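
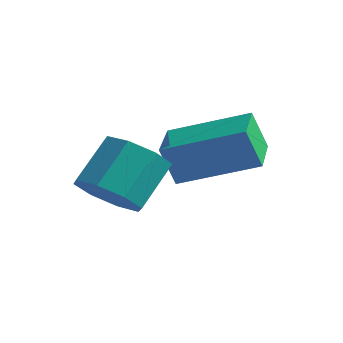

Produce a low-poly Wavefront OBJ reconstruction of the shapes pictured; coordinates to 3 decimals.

v -2.7 -0.766 -1.638
v -1.887 -1.137 -1.288
v -1.827 -0.005 -0.231
v -2.64 0.366 -0.582
v -1.765 -0.646 -1.821
v -1.705 0.486 -0.764
v -2.191 -0.226 -2.247
v -2.131 0.907 -1.19
v -2.915 -0.122 -2.317
v -2.855 1.011 -1.26
v -3.513 -0.395 -1.989
v -3.453 0.737 -0.932
v -3.635 -0.886 -1.456
v -3.575 0.246 -0.399
v -3.209 -1.307 -1.03
v -3.149 -0.174 0.027
v -2.485 -1.411 -0.96
v -2.425 -0.278 0.097
v -1.534 0.395 -1.357
v -1.886 0.198 -0.238
v -2.196 1.64 -1.345
v -2.548 1.442 -0.226
v 0.288 1.358 -0.614
v -0.064 1.16 0.505
v -0.374 2.602 -0.602
v -0.726 2.405 0.517
f 2 1 5
f 2 5 3
f 3 5 6
f 3 6 4
f 5 1 7
f 5 7 6
f 6 7 8
f 6 8 4
f 7 1 9
f 7 9 8
f 8 9 10
f 8 10 4
f 9 1 11
f 9 11 10
f 10 11 12
f 10 12 4
f 11 1 13
f 11 13 12
f 12 13 14
f 12 14 4
f 13 1 15
f 13 15 14
f 14 15 16
f 14 16 4
f 15 1 17
f 15 17 16
f 16 17 18
f 16 18 4
f 17 1 2
f 17 2 18
f 18 2 3
f 18 3 4
f 20 22 19
f 23 20 19
f 19 22 21
f 21 23 19
f 20 26 22
f 24 20 23
f 24 26 20
f 22 26 21
f 25 23 21
f 21 26 25
f 25 24 23
f 26 24 25



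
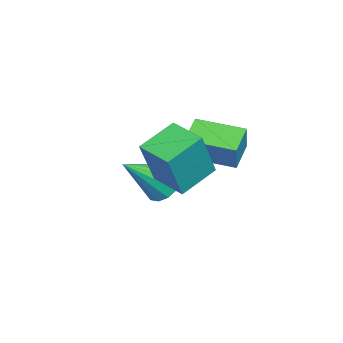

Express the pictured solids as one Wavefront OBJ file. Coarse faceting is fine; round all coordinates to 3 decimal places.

v -4.036 0.395 -2.109
v -3.478 0.466 -0.948
v -3.834 2.233 -2.318
v -3.276 2.303 -1.157
v -2.944 0.217 -2.623
v -2.386 0.287 -1.462
v -2.742 2.054 -2.832
v -2.184 2.125 -1.671
v -0.019 -0.28 -2.081
v 0.821 -0.597 -0.138
v -1.131 0.632 -1.451
v -0.29 0.316 0.491
v 0.79 0.824 -2.251
v 1.631 0.508 -0.309
v -0.321 1.737 -1.622
v 0.519 1.42 0.321
v -3.089 -0.576 -4.072
v -2.425 0.011 -3.99
v -2.131 -1.844 -2.728
v -2.729 0.128 -3.664
v -3.129 0.056 -3.447
v -3.518 -0.186 -3.397
v -3.792 -0.532 -3.528
v -3.878 -0.89 -3.805
v -3.752 -1.164 -4.153
v -3.448 -1.281 -4.48
v -3.048 -1.209 -4.697
v -2.659 -0.967 -4.746
v -2.385 -0.621 -4.615
v -2.299 -0.263 -4.338
f 2 4 1
f 5 2 1
f 1 4 3
f 3 5 1
f 2 8 4
f 6 2 5
f 6 8 2
f 4 8 3
f 7 5 3
f 3 8 7
f 7 6 5
f 8 6 7
f 10 12 9
f 13 10 9
f 9 12 11
f 11 13 9
f 10 16 12
f 14 10 13
f 14 16 10
f 12 16 11
f 15 13 11
f 11 16 15
f 15 14 13
f 16 14 15
f 18 17 20
f 18 20 19
f 20 17 21
f 20 21 19
f 21 17 22
f 21 22 19
f 22 17 23
f 22 23 19
f 23 17 24
f 23 24 19
f 24 17 25
f 24 25 19
f 25 17 26
f 25 26 19
f 26 17 27
f 26 27 19
f 27 17 28
f 27 28 19
f 28 17 29
f 28 29 19
f 29 17 30
f 29 30 19
f 30 17 18
f 30 18 19



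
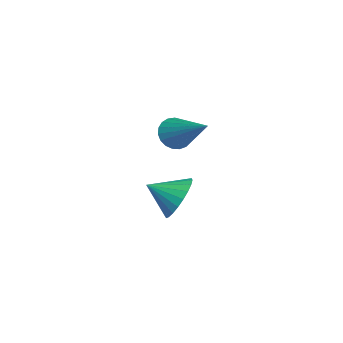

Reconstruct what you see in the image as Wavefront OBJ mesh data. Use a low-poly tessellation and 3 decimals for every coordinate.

v -0.092 -1.541 -0.916
v 0.574 -1.219 -0.213
v -0.188 -2.719 -0.284
v 0.228 -1.104 -0.052
v -0.165 -1.056 -0.022
v -0.548 -1.081 -0.128
v -0.861 -1.177 -0.354
v -1.057 -1.328 -0.666
v -1.106 -1.511 -1.015
v -1.001 -1.699 -1.35
v -0.757 -1.863 -1.618
v -0.412 -1.978 -1.78
v -0.018 -2.026 -1.81
v 0.365 -2.001 -1.704
v 0.678 -1.905 -1.477
v 0.874 -1.754 -1.166
v 0.923 -1.571 -0.816
v 0.817 -1.383 -0.482
v 1.257 -1.668 3.045
v 1.769 -2.007 2.69
v 2.723 -0.572 4.115
v 1.72 -1.773 2.518
v 1.59 -1.52 2.436
v 1.403 -1.293 2.46
v 1.191 -1.131 2.586
v 0.99 -1.061 2.79
v 0.835 -1.097 3.039
v 0.753 -1.231 3.289
v 0.758 -1.441 3.497
v 0.849 -1.689 3.627
v 1.011 -1.935 3.656
v 1.215 -2.134 3.579
v 1.427 -2.252 3.411
v 1.609 -2.27 3.179
v 1.73 -2.183 2.924
f 2 1 4
f 2 4 3
f 4 1 5
f 4 5 3
f 5 1 6
f 5 6 3
f 6 1 7
f 6 7 3
f 7 1 8
f 7 8 3
f 8 1 9
f 8 9 3
f 9 1 10
f 9 10 3
f 10 1 11
f 10 11 3
f 11 1 12
f 11 12 3
f 12 1 13
f 12 13 3
f 13 1 14
f 13 14 3
f 14 1 15
f 14 15 3
f 15 1 16
f 15 16 3
f 16 1 17
f 16 17 3
f 17 1 18
f 17 18 3
f 18 1 2
f 18 2 3
f 20 19 22
f 20 22 21
f 22 19 23
f 22 23 21
f 23 19 24
f 23 24 21
f 24 19 25
f 24 25 21
f 25 19 26
f 25 26 21
f 26 19 27
f 26 27 21
f 27 19 28
f 27 28 21
f 28 19 29
f 28 29 21
f 29 19 30
f 29 30 21
f 30 19 31
f 30 31 21
f 31 19 32
f 31 32 21
f 32 19 33
f 32 33 21
f 33 19 34
f 33 34 21
f 34 19 35
f 34 35 21
f 35 19 20
f 35 20 21



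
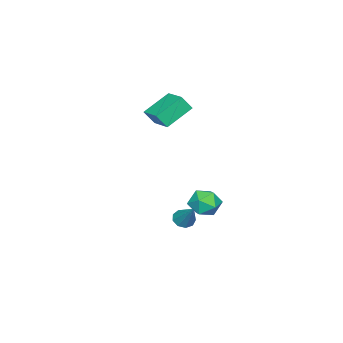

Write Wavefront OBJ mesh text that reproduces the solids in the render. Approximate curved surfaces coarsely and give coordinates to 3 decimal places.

v 2.211 0.194 0.094
v 2.651 -0.136 0.096
v 2.829 1.026 1.246
v 2.706 0.151 -0.141
v 2.529 0.458 -0.268
v 2.203 0.641 -0.225
v 1.881 0.615 -0.033
v 1.713 0.391 0.218
v 1.778 0.075 0.412
v 2.045 -0.185 0.457
v 2.39 -0.269 0.332
v -3.696 -4.668 2.589
v -4.996 -4.015 3.489
v -2.905 -3.517 2.898
v -4.204 -2.864 3.797
v -3.376 -5.096 3.363
v -4.675 -4.443 4.262
v -2.584 -3.945 3.671
v -3.884 -3.292 4.571
v -2.578 -0.989 -0.697
v -1.923 -0.489 -0.352
v -1.737 -1.311 -1.828
v -1.082 -0.811 -1.483
v -1.316 -1.577 -1.086
v -1.835 -1.377 -0.387
v -1.825 -0.423 -1.793
v -2.344 -0.223 -1.094
v -1.457 -0.139 -1.03
v -1.142 -0.852 -0.593
v -2.518 -0.948 -1.587
v -2.203 -1.661 -1.15
f 2 1 4
f 2 4 3
f 4 1 5
f 4 5 3
f 5 1 6
f 5 6 3
f 6 1 7
f 6 7 3
f 7 1 8
f 7 8 3
f 8 1 9
f 8 9 3
f 9 1 10
f 9 10 3
f 10 1 11
f 10 11 3
f 11 1 2
f 11 2 3
f 13 15 12
f 16 13 12
f 12 15 14
f 14 16 12
f 13 19 15
f 17 13 16
f 17 19 13
f 15 19 14
f 18 16 14
f 14 19 18
f 18 17 16
f 19 17 18
f 20 31 25
f 20 25 21
f 20 21 27
f 20 27 30
f 20 30 31
f 21 25 29
f 25 31 24
f 31 30 22
f 30 27 26
f 27 21 28
f 23 29 24
f 23 24 22
f 23 22 26
f 23 26 28
f 23 28 29
f 24 29 25
f 22 24 31
f 26 22 30
f 28 26 27
f 29 28 21



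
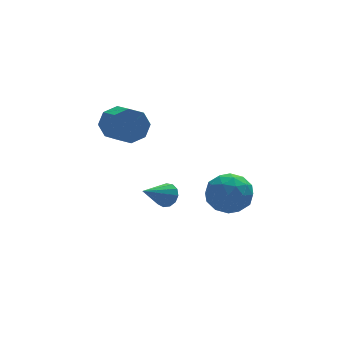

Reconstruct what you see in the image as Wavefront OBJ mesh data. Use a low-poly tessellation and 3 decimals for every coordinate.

v 2.253 4.31 -3.752
v 2.707 4.053 -3.254
v 0.827 3.69 -2.768
v 2.619 4.434 -3.143
v 2.414 4.774 -3.226
v 2.159 4.967 -3.475
v 1.933 4.952 -3.812
v 1.81 4.732 -4.129
v 1.827 4.378 -4.327
v 1.979 4.003 -4.342
v 2.219 3.725 -4.17
v 2.47 3.632 -3.865
v 2.651 3.755 -3.523
v -0.179 4.113 1.875
v 0.462 3.849 1.168
v 0.52 2.303 1.798
v -0.121 2.567 2.505
v 0.807 4.114 1.788
v 0.865 2.569 2.418
v 0.575 4.379 2.459
v 0.632 2.833 3.089
v -0.099 4.488 2.788
v -0.042 2.942 3.418
v -0.82 4.377 2.582
v -0.762 2.831 3.212
v -1.165 4.111 1.962
v -1.107 2.566 2.592
v -0.932 3.847 1.291
v -0.875 2.301 1.921
v -0.258 3.738 0.962
v -0.201 2.192 1.592
v 3.948 1.283 -2.613
v 4.723 1.437 -1.698
v 3.237 -0.317 -1.742
v 4.012 -0.163 -0.827
v 3.099 0.614 -0.983
v 3.538 1.603 -1.522
v 4.422 -0.483 -1.918
v 4.861 0.506 -2.457
v 5.016 0.345 -1.268
v 4.198 1.023 -0.69
v 3.762 0.097 -2.75
v 2.944 0.775 -2.172
v 4.398 1.501 -2.232
v 3.562 -0.381 -1.208
v 3.025 0.076 -1.3
v 3.48 0.166 -0.762
v 3.702 1.598 -2.129
v 4.157 1.689 -1.59
v 3.202 1.205 -1.17
v 3.803 -0.569 -1.85
v 4.258 -0.478 -1.311
v 4.48 0.954 -2.678
v 4.935 1.044 -2.14
v 4.758 -0.085 -2.27
v 5.026 0.95 -1.441
v 4.607 0.009 -0.929
v 4.848 -0.179 -1.571
v 5.107 0.402 -1.887
v 4.545 1.348 -1.102
v 4.127 0.407 -0.59
v 3.59 0.864 -0.682
v 3.849 1.446 -0.998
v 4.717 0.706 -0.849
v 3.833 0.713 -2.85
v 3.415 -0.228 -2.338
v 4.111 -0.326 -2.442
v 4.37 0.256 -2.758
v 3.353 1.111 -2.511
v 2.934 0.17 -1.999
v 2.853 0.718 -1.553
v 3.112 1.299 -1.869
v 3.243 0.414 -2.591
f 2 1 4
f 2 4 3
f 4 1 5
f 4 5 3
f 5 1 6
f 5 6 3
f 6 1 7
f 6 7 3
f 7 1 8
f 7 8 3
f 8 1 9
f 8 9 3
f 9 1 10
f 9 10 3
f 10 1 11
f 10 11 3
f 11 1 12
f 11 12 3
f 12 1 13
f 12 13 3
f 13 1 2
f 13 2 3
f 15 14 18
f 15 18 16
f 16 18 19
f 16 19 17
f 18 14 20
f 18 20 19
f 19 20 21
f 19 21 17
f 20 14 22
f 20 22 21
f 21 22 23
f 21 23 17
f 22 14 24
f 22 24 23
f 23 24 25
f 23 25 17
f 24 14 26
f 24 26 25
f 25 26 27
f 25 27 17
f 26 14 28
f 26 28 27
f 27 28 29
f 27 29 17
f 28 14 30
f 28 30 29
f 29 30 31
f 29 31 17
f 30 14 15
f 30 15 31
f 31 15 16
f 31 16 17
f 32 69 48
f 69 43 72
f 48 72 37
f 69 72 48
f 32 48 44
f 48 37 49
f 44 49 33
f 48 49 44
f 32 44 53
f 44 33 54
f 53 54 39
f 44 54 53
f 32 53 65
f 53 39 68
f 65 68 42
f 53 68 65
f 32 65 69
f 65 42 73
f 69 73 43
f 65 73 69
f 33 49 60
f 49 37 63
f 60 63 41
f 49 63 60
f 37 72 50
f 72 43 71
f 50 71 36
f 72 71 50
f 43 73 70
f 73 42 66
f 70 66 34
f 73 66 70
f 42 68 67
f 68 39 55
f 67 55 38
f 68 55 67
f 39 54 59
f 54 33 56
f 59 56 40
f 54 56 59
f 35 61 47
f 61 41 62
f 47 62 36
f 61 62 47
f 35 47 45
f 47 36 46
f 45 46 34
f 47 46 45
f 35 45 52
f 45 34 51
f 52 51 38
f 45 51 52
f 35 52 57
f 52 38 58
f 57 58 40
f 52 58 57
f 35 57 61
f 57 40 64
f 61 64 41
f 57 64 61
f 36 62 50
f 62 41 63
f 50 63 37
f 62 63 50
f 34 46 70
f 46 36 71
f 70 71 43
f 46 71 70
f 38 51 67
f 51 34 66
f 67 66 42
f 51 66 67
f 40 58 59
f 58 38 55
f 59 55 39
f 58 55 59
f 41 64 60
f 64 40 56
f 60 56 33
f 64 56 60



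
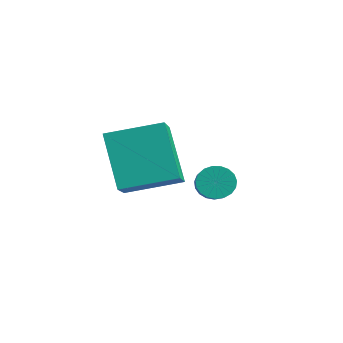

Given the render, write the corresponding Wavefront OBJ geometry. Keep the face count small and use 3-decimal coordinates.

v -0.03 0.152 -1.089
v 0.329 0.174 -1.544
v 1.388 -0.569 -0.747
v 1.03 -0.592 -0.291
v 0.384 0.378 -1.427
v 1.443 -0.366 -0.63
v 0.367 0.542 -1.252
v 1.426 -0.201 -0.454
v 0.282 0.639 -1.048
v 1.341 -0.104 -0.251
v 0.143 0.652 -0.851
v 1.202 -0.091 -0.054
v -0.026 0.578 -0.696
v 1.033 -0.165 0.102
v -0.196 0.431 -0.608
v 0.864 -0.313 0.189
v -0.336 0.235 -0.604
v 0.723 -0.508 0.194
v -0.424 0.025 -0.683
v 0.635 -0.718 0.115
v -0.444 -0.164 -0.832
v 0.616 -0.907 -0.035
v -0.392 -0.297 -1.026
v 0.668 -1.04 -0.229
v -0.277 -0.353 -1.231
v 0.782 -1.097 -0.433
v -0.12 -0.322 -1.411
v 0.94 -1.065 -0.613
v 0.053 -0.209 -1.535
v 1.113 -0.952 -0.738
v 0.212 -0.034 -1.582
v 1.271 -0.777 -0.785
v 0.311 -3.213 -0.16
v -0.851 -2.888 1.371
v 1.224 -1.822 0.237
v 0.061 -1.498 1.769
v 1.139 -3.982 0.631
v -0.024 -3.658 2.163
v 2.051 -2.592 1.029
v 0.889 -2.267 2.56
f 2 1 5
f 2 5 3
f 3 5 6
f 3 6 4
f 5 1 7
f 5 7 6
f 6 7 8
f 6 8 4
f 7 1 9
f 7 9 8
f 8 9 10
f 8 10 4
f 9 1 11
f 9 11 10
f 10 11 12
f 10 12 4
f 11 1 13
f 11 13 12
f 12 13 14
f 12 14 4
f 13 1 15
f 13 15 14
f 14 15 16
f 14 16 4
f 15 1 17
f 15 17 16
f 16 17 18
f 16 18 4
f 17 1 19
f 17 19 18
f 18 19 20
f 18 20 4
f 19 1 21
f 19 21 20
f 20 21 22
f 20 22 4
f 21 1 23
f 21 23 22
f 22 23 24
f 22 24 4
f 23 1 25
f 23 25 24
f 24 25 26
f 24 26 4
f 25 1 27
f 25 27 26
f 26 27 28
f 26 28 4
f 27 1 29
f 27 29 28
f 28 29 30
f 28 30 4
f 29 1 31
f 29 31 30
f 30 31 32
f 30 32 4
f 31 1 2
f 31 2 32
f 32 2 3
f 32 3 4
f 34 36 33
f 37 34 33
f 33 36 35
f 35 37 33
f 34 40 36
f 38 34 37
f 38 40 34
f 36 40 35
f 39 37 35
f 35 40 39
f 39 38 37
f 40 38 39



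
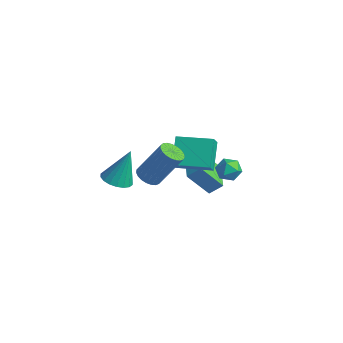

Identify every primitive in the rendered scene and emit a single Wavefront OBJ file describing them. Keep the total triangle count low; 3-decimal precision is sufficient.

v -0.939 3.508 -0.652
v -0.192 3.487 -0.776
v -0.928 2.313 -0.384
v -0.181 2.292 -0.508
v -0.455 2.664 0.092
v -0.462 3.403 -0.074
v -0.658 2.397 -1.086
v -0.665 3.136 -1.252
v -0.019 2.801 -1.045
v 0.107 2.965 -0.317
v -1.227 2.835 -0.843
v -1.101 2.999 -0.115
v -1.704 0.185 0.337
v -2.579 1.087 1.569
v -2.244 0.839 -0.526
v -3.119 1.741 0.705
v -0.261 1.479 0.415
v -1.136 2.381 1.646
v -0.801 2.133 -0.449
v -1.676 3.035 0.783
v -3.766 2.588 -1.496
v -3.36 3.17 -0.91
v -3.129 3.535 -2.875
v -2.724 4.116 -2.289
v -2.216 1.524 -1.511
v -1.811 2.105 -0.925
v -1.58 2.47 -2.89
v -1.174 3.052 -2.304
v -1.407 -3.377 1.088
v -0.731 -3.867 1.184
v -1.173 -2.683 2.992
v -0.586 -3.549 1.05
v -0.603 -3.198 0.924
v -0.779 -2.882 0.83
v -1.08 -2.664 0.788
v -1.446 -2.587 0.805
v -1.803 -2.667 0.878
v -2.083 -2.888 0.993
v -2.228 -3.205 1.126
v -2.211 -3.556 1.252
v -2.035 -3.872 1.346
v -1.734 -4.09 1.388
v -1.368 -4.167 1.371
v -1.01 -4.087 1.298
v 0.235 -2.677 2.009
v 0.596 -2.23 1.645
v 1.346 -1.336 3.486
v 0.985 -1.783 3.851
v 0.35 -2.094 1.679
v 1.101 -1.2 3.52
v 0.085 -2.058 1.77
v 0.836 -1.164 3.611
v -0.155 -2.13 1.902
v 0.596 -1.236 3.744
v -0.327 -2.296 2.053
v 0.424 -1.402 3.894
v -0.402 -2.528 2.196
v 0.349 -1.634 4.038
v -0.367 -2.785 2.307
v 0.384 -1.891 4.148
v -0.228 -3.024 2.367
v 0.523 -2.13 4.208
v -0.009 -3.203 2.364
v 0.742 -2.309 4.205
v 0.252 -3.291 2.301
v 1.003 -2.397 4.142
v 0.51 -3.273 2.187
v 1.261 -2.379 4.028
v 0.721 -3.152 2.042
v 1.471 -2.258 3.883
v 0.847 -2.948 1.891
v 1.598 -2.054 3.733
v 0.868 -2.698 1.762
v 1.618 -1.804 3.603
v 0.779 -2.444 1.675
v 1.529 -1.55 3.516
f 1 12 6
f 1 6 2
f 1 2 8
f 1 8 11
f 1 11 12
f 2 6 10
f 6 12 5
f 12 11 3
f 11 8 7
f 8 2 9
f 4 10 5
f 4 5 3
f 4 3 7
f 4 7 9
f 4 9 10
f 5 10 6
f 3 5 12
f 7 3 11
f 9 7 8
f 10 9 2
f 14 16 13
f 17 14 13
f 13 16 15
f 15 17 13
f 14 20 16
f 18 14 17
f 18 20 14
f 16 20 15
f 19 17 15
f 15 20 19
f 19 18 17
f 20 18 19
f 22 24 21
f 25 22 21
f 21 24 23
f 23 25 21
f 22 28 24
f 26 22 25
f 26 28 22
f 24 28 23
f 27 25 23
f 23 28 27
f 27 26 25
f 28 26 27
f 30 29 32
f 30 32 31
f 32 29 33
f 32 33 31
f 33 29 34
f 33 34 31
f 34 29 35
f 34 35 31
f 35 29 36
f 35 36 31
f 36 29 37
f 36 37 31
f 37 29 38
f 37 38 31
f 38 29 39
f 38 39 31
f 39 29 40
f 39 40 31
f 40 29 41
f 40 41 31
f 41 29 42
f 41 42 31
f 42 29 43
f 42 43 31
f 43 29 44
f 43 44 31
f 44 29 30
f 44 30 31
f 46 45 49
f 46 49 47
f 47 49 50
f 47 50 48
f 49 45 51
f 49 51 50
f 50 51 52
f 50 52 48
f 51 45 53
f 51 53 52
f 52 53 54
f 52 54 48
f 53 45 55
f 53 55 54
f 54 55 56
f 54 56 48
f 55 45 57
f 55 57 56
f 56 57 58
f 56 58 48
f 57 45 59
f 57 59 58
f 58 59 60
f 58 60 48
f 59 45 61
f 59 61 60
f 60 61 62
f 60 62 48
f 61 45 63
f 61 63 62
f 62 63 64
f 62 64 48
f 63 45 65
f 63 65 64
f 64 65 66
f 64 66 48
f 65 45 67
f 65 67 66
f 66 67 68
f 66 68 48
f 67 45 69
f 67 69 68
f 68 69 70
f 68 70 48
f 69 45 71
f 69 71 70
f 70 71 72
f 70 72 48
f 71 45 73
f 71 73 72
f 72 73 74
f 72 74 48
f 73 45 75
f 73 75 74
f 74 75 76
f 74 76 48
f 75 45 46
f 75 46 76
f 76 46 47
f 76 47 48



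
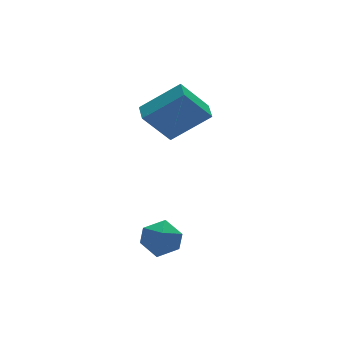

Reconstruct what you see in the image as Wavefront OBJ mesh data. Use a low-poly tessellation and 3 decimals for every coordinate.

v 0.397 2.809 3.64
v 1.921 2.147 4.941
v 0.69 3.676 3.738
v 2.214 3.014 5.039
v 1.546 2.586 2.181
v 3.07 1.924 3.482
v 1.839 3.453 2.279
v 3.363 2.791 3.58
v -1.348 -0.53 -1.087
v -0.64 -0.142 -0.593
v -0.74 -1.918 -0.867
v -0.032 -1.53 -0.373
v -0.91 -1.535 -0.018
v -1.285 -0.677 -0.154
v -0.095 -1.383 -1.306
v -0.47 -0.525 -1.442
v 0.135 -0.669 -0.728
v -0.369 -0.763 0.067
v -1.011 -1.297 -1.527
v -1.515 -1.391 -0.732
f 2 4 1
f 5 2 1
f 1 4 3
f 3 5 1
f 2 8 4
f 6 2 5
f 6 8 2
f 4 8 3
f 7 5 3
f 3 8 7
f 7 6 5
f 8 6 7
f 9 20 14
f 9 14 10
f 9 10 16
f 9 16 19
f 9 19 20
f 10 14 18
f 14 20 13
f 20 19 11
f 19 16 15
f 16 10 17
f 12 18 13
f 12 13 11
f 12 11 15
f 12 15 17
f 12 17 18
f 13 18 14
f 11 13 20
f 15 11 19
f 17 15 16
f 18 17 10



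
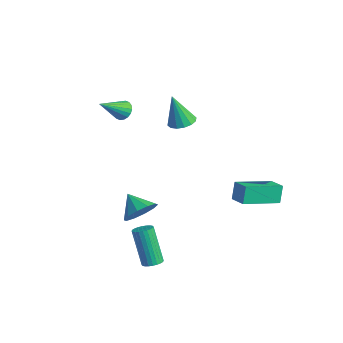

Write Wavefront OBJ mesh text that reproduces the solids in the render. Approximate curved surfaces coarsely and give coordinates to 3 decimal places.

v -3.84 -1.779 2.18
v -3.584 -1.431 2.596
v -3.66 -3.161 3.22
v -3.843 -1.418 2.659
v -4.102 -1.476 2.627
v -4.309 -1.594 2.506
v -4.423 -1.749 2.321
v -4.422 -1.909 2.107
v -4.305 -2.044 1.908
v -4.097 -2.126 1.763
v -3.838 -2.139 1.7
v -3.579 -2.081 1.732
v -3.372 -1.963 1.853
v -3.258 -1.809 2.039
v -3.259 -1.648 2.252
v -3.376 -1.513 2.451
v 1.242 -3.603 -1.379
v 1.766 -3.526 -0.614
v 0.218 -3.757 -0.661
v 1.585 -3 -0.759
v 1.273 -2.704 -1.141
v 0.949 -2.752 -1.613
v 0.737 -3.124 -1.996
v 0.718 -3.68 -2.143
v 0.899 -4.206 -1.998
v 1.211 -4.501 -1.616
v 1.535 -4.454 -1.144
v 1.747 -4.081 -0.761
v 2.405 -3.642 -4.255
v 2.853 -3.457 -4.04
v 1.963 -3.493 -2.15
v 1.515 -3.678 -2.365
v 2.754 -3.281 -4.084
v 1.863 -3.317 -2.194
v 2.601 -3.16 -4.154
v 1.711 -3.196 -2.263
v 2.419 -3.112 -4.239
v 1.528 -3.148 -2.348
v 2.235 -3.145 -4.326
v 1.344 -3.181 -2.436
v 2.076 -3.254 -4.403
v 1.185 -3.29 -2.513
v 1.968 -3.421 -4.457
v 1.077 -3.457 -2.567
v 1.926 -3.622 -4.481
v 1.035 -3.659 -2.59
v 1.957 -3.827 -4.47
v 1.067 -3.863 -2.58
v 2.057 -4.003 -4.426
v 1.166 -4.039 -2.536
v 2.209 -4.124 -4.357
v 1.319 -4.16 -2.466
v 2.392 -4.172 -4.272
v 1.501 -4.208 -2.381
v 2.576 -4.139 -4.184
v 1.685 -4.175 -2.294
v 2.735 -4.03 -4.107
v 1.844 -4.066 -2.217
v 2.843 -3.863 -4.053
v 1.952 -3.899 -2.163
v 2.885 -3.661 -4.03
v 1.994 -3.698 -2.139
v 2.093 0.898 -1.573
v 1.826 1.21 -0.618
v 2.219 2.929 -2.202
v 1.952 3.241 -1.247
v 3.048 0.919 -1.313
v 2.781 1.231 -0.358
v 3.174 2.95 -1.942
v 2.907 3.262 -0.987
v -1.727 0.348 1.89
v -1.014 0.466 2.047
v -2.053 -0.028 3.65
v -1.182 0.807 2.089
v -1.496 1.026 2.077
v -1.872 1.063 2.015
v -2.21 0.908 1.92
v -2.418 0.604 1.816
v -2.441 0.231 1.732
v -2.272 -0.111 1.69
v -1.958 -0.329 1.702
v -1.582 -0.366 1.764
v -1.244 -0.212 1.859
v -1.036 0.093 1.963
f 2 1 4
f 2 4 3
f 4 1 5
f 4 5 3
f 5 1 6
f 5 6 3
f 6 1 7
f 6 7 3
f 7 1 8
f 7 8 3
f 8 1 9
f 8 9 3
f 9 1 10
f 9 10 3
f 10 1 11
f 10 11 3
f 11 1 12
f 11 12 3
f 12 1 13
f 12 13 3
f 13 1 14
f 13 14 3
f 14 1 15
f 14 15 3
f 15 1 16
f 15 16 3
f 16 1 2
f 16 2 3
f 18 17 20
f 18 20 19
f 20 17 21
f 20 21 19
f 21 17 22
f 21 22 19
f 22 17 23
f 22 23 19
f 23 17 24
f 23 24 19
f 24 17 25
f 24 25 19
f 25 17 26
f 25 26 19
f 26 17 27
f 26 27 19
f 27 17 28
f 27 28 19
f 28 17 18
f 28 18 19
f 30 29 33
f 30 33 31
f 31 33 34
f 31 34 32
f 33 29 35
f 33 35 34
f 34 35 36
f 34 36 32
f 35 29 37
f 35 37 36
f 36 37 38
f 36 38 32
f 37 29 39
f 37 39 38
f 38 39 40
f 38 40 32
f 39 29 41
f 39 41 40
f 40 41 42
f 40 42 32
f 41 29 43
f 41 43 42
f 42 43 44
f 42 44 32
f 43 29 45
f 43 45 44
f 44 45 46
f 44 46 32
f 45 29 47
f 45 47 46
f 46 47 48
f 46 48 32
f 47 29 49
f 47 49 48
f 48 49 50
f 48 50 32
f 49 29 51
f 49 51 50
f 50 51 52
f 50 52 32
f 51 29 53
f 51 53 52
f 52 53 54
f 52 54 32
f 53 29 55
f 53 55 54
f 54 55 56
f 54 56 32
f 55 29 57
f 55 57 56
f 56 57 58
f 56 58 32
f 57 29 59
f 57 59 58
f 58 59 60
f 58 60 32
f 59 29 61
f 59 61 60
f 60 61 62
f 60 62 32
f 61 29 30
f 61 30 62
f 62 30 31
f 62 31 32
f 64 66 63
f 67 64 63
f 63 66 65
f 65 67 63
f 64 70 66
f 68 64 67
f 68 70 64
f 66 70 65
f 69 67 65
f 65 70 69
f 69 68 67
f 70 68 69
f 72 71 74
f 72 74 73
f 74 71 75
f 74 75 73
f 75 71 76
f 75 76 73
f 76 71 77
f 76 77 73
f 77 71 78
f 77 78 73
f 78 71 79
f 78 79 73
f 79 71 80
f 79 80 73
f 80 71 81
f 80 81 73
f 81 71 82
f 81 82 73
f 82 71 83
f 82 83 73
f 83 71 84
f 83 84 73
f 84 71 72
f 84 72 73



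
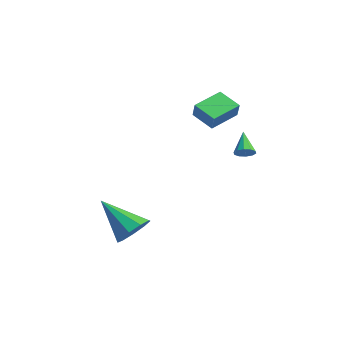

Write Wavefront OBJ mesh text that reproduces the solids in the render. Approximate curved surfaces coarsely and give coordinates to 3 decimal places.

v -1.742 1.56 2.658
v -2.79 1.157 3.184
v -2.083 3.009 3.089
v -3.131 2.606 3.615
v -1.309 1.434 3.425
v -2.357 1.031 3.951
v -1.65 2.883 3.856
v -2.698 2.48 4.382
v 0.587 -3.361 -1.55
v 0.904 -2.819 -0.879
v -0.867 -4.219 -0.17
v 0.439 -2.529 -1.188
v 0.043 -2.628 -1.667
v -0.099 -3.071 -2.091
v 0.08 -3.65 -2.262
v 0.496 -4.093 -2.1
v 0.954 -4.195 -1.681
v 1.24 -3.906 -1.201
v 1.221 -3.363 -0.884
v -0.035 2.273 1.686
v 0.234 2.063 2.051
v -0.905 2.667 2.554
v 0.331 2.354 2.016
v 0.288 2.614 1.856
v 0.122 2.745 1.63
v -0.104 2.695 1.426
v -0.305 2.484 1.321
v -0.402 2.193 1.355
v -0.359 1.932 1.516
v -0.193 1.802 1.742
v 0.034 1.852 1.946
f 2 4 1
f 5 2 1
f 1 4 3
f 3 5 1
f 2 8 4
f 6 2 5
f 6 8 2
f 4 8 3
f 7 5 3
f 3 8 7
f 7 6 5
f 8 6 7
f 10 9 12
f 10 12 11
f 12 9 13
f 12 13 11
f 13 9 14
f 13 14 11
f 14 9 15
f 14 15 11
f 15 9 16
f 15 16 11
f 16 9 17
f 16 17 11
f 17 9 18
f 17 18 11
f 18 9 19
f 18 19 11
f 19 9 10
f 19 10 11
f 21 20 23
f 21 23 22
f 23 20 24
f 23 24 22
f 24 20 25
f 24 25 22
f 25 20 26
f 25 26 22
f 26 20 27
f 26 27 22
f 27 20 28
f 27 28 22
f 28 20 29
f 28 29 22
f 29 20 30
f 29 30 22
f 30 20 31
f 30 31 22
f 31 20 21
f 31 21 22



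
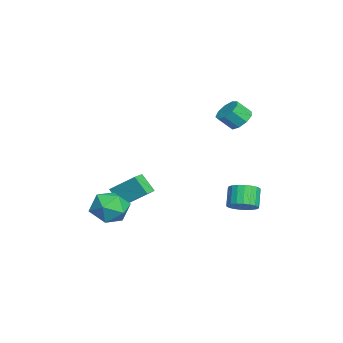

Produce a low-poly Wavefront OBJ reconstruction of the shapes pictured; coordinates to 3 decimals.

v -2.676 -3.125 -3.326
v -3.144 -3.811 -2.287
v -2.229 -1.726 -2.2
v -2.698 -2.413 -1.162
v -1.862 -3.487 -3.198
v -2.331 -4.174 -2.16
v -1.416 -2.089 -2.073
v -1.884 -2.775 -1.034
v 2.643 -3.529 -1.347
v 3.304 -2.772 -0.774
v 3.916 -4.868 -1.046
v 4.577 -4.111 -0.473
v 3.573 -4.463 -0.018
v 2.787 -3.635 -0.204
v 4.433 -4.005 -1.616
v 3.647 -3.177 -1.802
v 4.41 -3.066 -0.94
v 3.879 -3.349 0.047
v 3.341 -4.291 -1.867
v 2.81 -4.574 -0.88
v 2.722 2.916 -1.199
v 3.389 2.927 -0.688
v 2.625 3.015 0.309
v 1.958 3.004 -0.201
v 3.343 3.267 -0.754
v 2.578 3.355 0.243
v 3.188 3.546 -0.897
v 2.424 3.634 0.101
v 2.954 3.717 -1.092
v 2.189 3.804 -0.094
v 2.679 3.748 -1.305
v 1.914 3.836 -0.308
v 2.412 3.636 -1.5
v 1.647 3.724 -0.503
v 2.198 3.399 -1.643
v 1.434 3.487 -0.645
v 2.075 3.079 -1.709
v 1.311 3.167 -0.712
v 2.064 2.731 -1.687
v 1.3 2.819 -0.689
v 2.167 2.414 -1.58
v 1.402 2.502 -0.583
v 2.366 2.185 -1.408
v 1.601 2.273 -0.41
v 2.626 2.082 -1.199
v 1.862 2.169 -0.202
v 2.903 2.123 -0.99
v 2.139 2.21 0.007
v 3.149 2.301 -0.818
v 2.384 2.389 0.18
v 3.321 2.586 -0.711
v 2.556 2.673 0.287
v -0.893 2.861 3.569
v -0.525 3.399 4.033
v -0.399 2.636 4.816
v -0.767 2.099 4.351
v -1.064 3.407 4.128
v -0.937 2.645 4.911
v -1.523 3.16 3.961
v -1.396 2.398 4.744
v -1.687 2.773 3.611
v -1.561 2.011 4.394
v -1.48 2.428 3.241
v -1.354 1.665 4.024
v -0.998 2.285 3.024
v -0.872 1.522 3.807
v -0.467 2.412 3.062
v -0.341 1.649 3.845
v -0.136 2.749 3.337
v -0.009 1.986 4.12
v -0.158 3.139 3.72
v -0.032 2.376 4.503
f 2 4 1
f 5 2 1
f 1 4 3
f 3 5 1
f 2 8 4
f 6 2 5
f 6 8 2
f 4 8 3
f 7 5 3
f 3 8 7
f 7 6 5
f 8 6 7
f 9 20 14
f 9 14 10
f 9 10 16
f 9 16 19
f 9 19 20
f 10 14 18
f 14 20 13
f 20 19 11
f 19 16 15
f 16 10 17
f 12 18 13
f 12 13 11
f 12 11 15
f 12 15 17
f 12 17 18
f 13 18 14
f 11 13 20
f 15 11 19
f 17 15 16
f 18 17 10
f 22 21 25
f 22 25 23
f 23 25 26
f 23 26 24
f 25 21 27
f 25 27 26
f 26 27 28
f 26 28 24
f 27 21 29
f 27 29 28
f 28 29 30
f 28 30 24
f 29 21 31
f 29 31 30
f 30 31 32
f 30 32 24
f 31 21 33
f 31 33 32
f 32 33 34
f 32 34 24
f 33 21 35
f 33 35 34
f 34 35 36
f 34 36 24
f 35 21 37
f 35 37 36
f 36 37 38
f 36 38 24
f 37 21 39
f 37 39 38
f 38 39 40
f 38 40 24
f 39 21 41
f 39 41 40
f 40 41 42
f 40 42 24
f 41 21 43
f 41 43 42
f 42 43 44
f 42 44 24
f 43 21 45
f 43 45 44
f 44 45 46
f 44 46 24
f 45 21 47
f 45 47 46
f 46 47 48
f 46 48 24
f 47 21 49
f 47 49 48
f 48 49 50
f 48 50 24
f 49 21 51
f 49 51 50
f 50 51 52
f 50 52 24
f 51 21 22
f 51 22 52
f 52 22 23
f 52 23 24
f 54 53 57
f 54 57 55
f 55 57 58
f 55 58 56
f 57 53 59
f 57 59 58
f 58 59 60
f 58 60 56
f 59 53 61
f 59 61 60
f 60 61 62
f 60 62 56
f 61 53 63
f 61 63 62
f 62 63 64
f 62 64 56
f 63 53 65
f 63 65 64
f 64 65 66
f 64 66 56
f 65 53 67
f 65 67 66
f 66 67 68
f 66 68 56
f 67 53 69
f 67 69 68
f 68 69 70
f 68 70 56
f 69 53 71
f 69 71 70
f 70 71 72
f 70 72 56
f 71 53 54
f 71 54 72
f 72 54 55
f 72 55 56



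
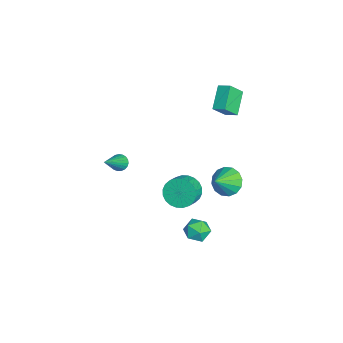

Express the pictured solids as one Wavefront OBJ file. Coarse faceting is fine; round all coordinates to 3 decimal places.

v 3.385 1.971 -2.03
v 3.728 2.202 -1.358
v 3.312 0.778 -1.582
v 3.655 1.009 -0.91
v 2.924 1.25 -1.083
v 2.969 1.987 -1.36
v 4.071 0.993 -1.58
v 4.116 1.73 -1.857
v 4.152 1.598 -1.08
v 3.443 1.756 -0.773
v 3.597 1.224 -2.167
v 2.888 1.382 -1.86
v -0.991 1.069 -2.51
v -0.538 0.895 -3.327
v 0.263 0.537 -2.807
v -0.189 0.711 -1.99
v -0.429 1.242 -3.256
v 0.372 0.884 -2.736
v -0.405 1.562 -3.072
v 0.396 1.204 -2.552
v -0.47 1.808 -2.803
v 0.331 1.45 -2.282
v -0.615 1.941 -2.488
v 0.186 1.583 -1.968
v -0.817 1.942 -2.177
v -0.016 1.584 -1.657
v -1.045 1.809 -1.917
v -0.244 1.451 -1.397
v -1.265 1.564 -1.747
v -0.464 1.206 -1.227
v -1.443 1.243 -1.693
v -0.642 0.885 -1.173
v -1.552 0.896 -1.764
v -0.751 0.538 -1.244
v -1.576 0.576 -1.948
v -0.775 0.218 -1.428
v -1.511 0.33 -2.218
v -0.71 -0.028 -1.697
v -1.366 0.197 -2.532
v -0.565 -0.161 -2.012
v -1.164 0.196 -2.843
v -0.363 -0.162 -2.323
v -0.936 0.329 -3.103
v -0.135 -0.029 -2.583
v -0.716 0.574 -3.273
v 0.085 0.216 -2.753
v -3.422 3.297 1.708
v -2.98 2.577 2.629
v -4.672 3.655 2.588
v -4.231 2.935 3.509
v -3.029 3.925 2.011
v -2.588 3.205 2.932
v -4.28 4.283 2.891
v -3.838 3.563 3.812
v 1.06 3.136 0.178
v 1.745 3.225 -0.415
v 1.9 2.444 1.042
v 1.773 3.605 -0.139
v 1.611 3.86 0.223
v 1.301 3.92 0.572
v 0.926 3.771 0.816
v 0.588 3.452 0.889
v 0.376 3.048 0.771
v 0.347 2.668 0.494
v 0.51 2.413 0.132
v 0.82 2.353 -0.217
v 1.194 2.502 -0.461
v 1.533 2.821 -0.533
v 0.717 -2.437 1.655
v 1.015 -2.016 1.594
v 2.083 -3.203 3.025
v 0.886 -1.956 1.756
v 0.727 -1.979 1.901
v 0.567 -2.082 2.004
v 0.433 -2.246 2.046
v 0.347 -2.443 2.021
v 0.326 -2.639 1.933
v 0.372 -2.8 1.796
v 0.478 -2.899 1.635
v 0.626 -2.917 1.478
v 0.789 -2.853 1.351
v 0.939 -2.717 1.277
v 1.052 -2.532 1.269
v 1.106 -2.331 1.327
v 1.093 -2.148 1.442
f 1 12 6
f 1 6 2
f 1 2 8
f 1 8 11
f 1 11 12
f 2 6 10
f 6 12 5
f 12 11 3
f 11 8 7
f 8 2 9
f 4 10 5
f 4 5 3
f 4 3 7
f 4 7 9
f 4 9 10
f 5 10 6
f 3 5 12
f 7 3 11
f 9 7 8
f 10 9 2
f 14 13 17
f 14 17 15
f 15 17 18
f 15 18 16
f 17 13 19
f 17 19 18
f 18 19 20
f 18 20 16
f 19 13 21
f 19 21 20
f 20 21 22
f 20 22 16
f 21 13 23
f 21 23 22
f 22 23 24
f 22 24 16
f 23 13 25
f 23 25 24
f 24 25 26
f 24 26 16
f 25 13 27
f 25 27 26
f 26 27 28
f 26 28 16
f 27 13 29
f 27 29 28
f 28 29 30
f 28 30 16
f 29 13 31
f 29 31 30
f 30 31 32
f 30 32 16
f 31 13 33
f 31 33 32
f 32 33 34
f 32 34 16
f 33 13 35
f 33 35 34
f 34 35 36
f 34 36 16
f 35 13 37
f 35 37 36
f 36 37 38
f 36 38 16
f 37 13 39
f 37 39 38
f 38 39 40
f 38 40 16
f 39 13 41
f 39 41 40
f 40 41 42
f 40 42 16
f 41 13 43
f 41 43 42
f 42 43 44
f 42 44 16
f 43 13 45
f 43 45 44
f 44 45 46
f 44 46 16
f 45 13 14
f 45 14 46
f 46 14 15
f 46 15 16
f 48 50 47
f 51 48 47
f 47 50 49
f 49 51 47
f 48 54 50
f 52 48 51
f 52 54 48
f 50 54 49
f 53 51 49
f 49 54 53
f 53 52 51
f 54 52 53
f 56 55 58
f 56 58 57
f 58 55 59
f 58 59 57
f 59 55 60
f 59 60 57
f 60 55 61
f 60 61 57
f 61 55 62
f 61 62 57
f 62 55 63
f 62 63 57
f 63 55 64
f 63 64 57
f 64 55 65
f 64 65 57
f 65 55 66
f 65 66 57
f 66 55 67
f 66 67 57
f 67 55 68
f 67 68 57
f 68 55 56
f 68 56 57
f 70 69 72
f 70 72 71
f 72 69 73
f 72 73 71
f 73 69 74
f 73 74 71
f 74 69 75
f 74 75 71
f 75 69 76
f 75 76 71
f 76 69 77
f 76 77 71
f 77 69 78
f 77 78 71
f 78 69 79
f 78 79 71
f 79 69 80
f 79 80 71
f 80 69 81
f 80 81 71
f 81 69 82
f 81 82 71
f 82 69 83
f 82 83 71
f 83 69 84
f 83 84 71
f 84 69 85
f 84 85 71
f 85 69 70
f 85 70 71



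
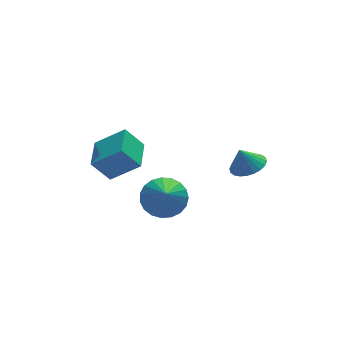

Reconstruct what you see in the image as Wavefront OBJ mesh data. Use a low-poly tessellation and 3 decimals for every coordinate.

v -3.133 2.416 0.024
v -1.905 1.814 1.083
v -2.487 3.94 0.14
v -1.258 3.339 1.199
v -2.342 2.161 -1.039
v -1.113 1.56 0.02
v -1.695 3.686 -0.923
v -0.467 3.084 0.136
v 3.412 0.372 -0.198
v 4.184 0.704 0.029
v 3.048 0.528 0.818
v 4.02 0.982 -0.073
v 3.763 1.168 -0.194
v 3.452 1.233 -0.316
v 3.136 1.166 -0.419
v 2.861 0.979 -0.489
v 2.671 0.699 -0.514
v 2.593 0.369 -0.491
v 2.641 0.04 -0.424
v 2.805 -0.239 -0.322
v 3.062 -0.425 -0.201
v 3.373 -0.489 -0.079
v 3.689 -0.423 0.024
v 3.963 -0.235 0.094
v 4.154 0.045 0.119
v 4.231 0.374 0.096
v -0.347 0.719 -1.681
v 0.145 -0.04 -2.253
v -0.673 -0.519 -0.319
v 0.481 0.131 -2.018
v 0.675 0.403 -1.724
v 0.691 0.73 -1.423
v 0.528 1.056 -1.166
v 0.214 1.323 -0.999
v -0.197 1.485 -0.949
v -0.634 1.515 -1.027
v -1.022 1.408 -1.217
v -1.292 1.181 -1.488
v -1.4 0.875 -1.792
v -1.325 0.541 -2.077
v -1.081 0.239 -2.294
v -0.71 0.019 -2.404
v -0.277 -0.079 -2.39
f 2 4 1
f 5 2 1
f 1 4 3
f 3 5 1
f 2 8 4
f 6 2 5
f 6 8 2
f 4 8 3
f 7 5 3
f 3 8 7
f 7 6 5
f 8 6 7
f 10 9 12
f 10 12 11
f 12 9 13
f 12 13 11
f 13 9 14
f 13 14 11
f 14 9 15
f 14 15 11
f 15 9 16
f 15 16 11
f 16 9 17
f 16 17 11
f 17 9 18
f 17 18 11
f 18 9 19
f 18 19 11
f 19 9 20
f 19 20 11
f 20 9 21
f 20 21 11
f 21 9 22
f 21 22 11
f 22 9 23
f 22 23 11
f 23 9 24
f 23 24 11
f 24 9 25
f 24 25 11
f 25 9 26
f 25 26 11
f 26 9 10
f 26 10 11
f 28 27 30
f 28 30 29
f 30 27 31
f 30 31 29
f 31 27 32
f 31 32 29
f 32 27 33
f 32 33 29
f 33 27 34
f 33 34 29
f 34 27 35
f 34 35 29
f 35 27 36
f 35 36 29
f 36 27 37
f 36 37 29
f 37 27 38
f 37 38 29
f 38 27 39
f 38 39 29
f 39 27 40
f 39 40 29
f 40 27 41
f 40 41 29
f 41 27 42
f 41 42 29
f 42 27 43
f 42 43 29
f 43 27 28
f 43 28 29



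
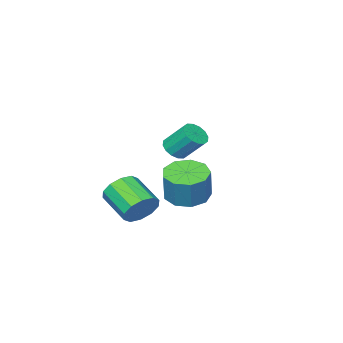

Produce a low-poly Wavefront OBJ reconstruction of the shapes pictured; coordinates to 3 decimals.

v -1.461 -0.248 -3.573
v -0.522 0.055 -3.87
v -0.161 0.411 -2.363
v -1.099 0.108 -2.067
v -0.969 0.599 -3.892
v -0.607 0.955 -2.385
v -1.646 0.747 -3.764
v -1.284 1.103 -2.257
v -2.236 0.429 -3.548
v -1.875 0.786 -2.041
v -2.464 -0.205 -3.343
v -2.102 0.151 -1.836
v -2.222 -0.86 -3.246
v -1.861 -0.504 -1.739
v -1.624 -1.228 -3.303
v -1.263 -0.872 -1.796
v -0.949 -1.138 -3.486
v -0.588 -0.782 -1.979
v -0.514 -0.631 -3.71
v -0.153 -0.275 -2.203
v 0.553 -0.841 -4.132
v 1.276 -0.618 -3.626
v 1.21 -2.136 -2.863
v 0.487 -2.359 -3.368
v 0.814 -0.458 -3.349
v 0.748 -1.976 -2.585
v 0.252 -0.445 -3.37
v 0.186 -1.962 -2.606
v -0.195 -0.583 -3.683
v -0.261 -2.1 -2.919
v -0.356 -0.819 -4.167
v -0.422 -2.336 -3.403
v -0.17 -1.064 -4.637
v -0.236 -2.582 -3.874
v 0.292 -1.224 -4.915
v 0.226 -2.742 -4.151
v 0.854 -1.238 -4.894
v 0.788 -2.755 -4.13
v 1.301 -1.1 -4.581
v 1.235 -2.617 -3.817
v 1.462 -0.864 -4.097
v 1.396 -2.381 -3.333
v 1.213 2.144 0.614
v 1.717 2.495 0.472
v 1.391 3.366 1.463
v 0.887 3.016 1.606
v 1.476 2.614 0.287
v 1.15 3.486 1.279
v 1.165 2.608 0.191
v 0.838 3.48 1.182
v 0.866 2.477 0.207
v 0.54 3.349 1.199
v 0.661 2.257 0.333
v 0.335 3.129 1.325
v 0.603 2.007 0.534
v 0.277 2.879 1.526
v 0.709 1.794 0.757
v 0.383 2.665 1.748
v 0.95 1.674 0.941
v 0.624 2.546 1.933
v 1.262 1.68 1.038
v 0.935 2.552 2.029
v 1.56 1.811 1.021
v 1.234 2.683 2.013
v 1.765 2.031 0.895
v 1.439 2.903 1.887
v 1.823 2.281 0.694
v 1.497 3.153 1.686
f 2 1 5
f 2 5 3
f 3 5 6
f 3 6 4
f 5 1 7
f 5 7 6
f 6 7 8
f 6 8 4
f 7 1 9
f 7 9 8
f 8 9 10
f 8 10 4
f 9 1 11
f 9 11 10
f 10 11 12
f 10 12 4
f 11 1 13
f 11 13 12
f 12 13 14
f 12 14 4
f 13 1 15
f 13 15 14
f 14 15 16
f 14 16 4
f 15 1 17
f 15 17 16
f 16 17 18
f 16 18 4
f 17 1 19
f 17 19 18
f 18 19 20
f 18 20 4
f 19 1 2
f 19 2 20
f 20 2 3
f 20 3 4
f 22 21 25
f 22 25 23
f 23 25 26
f 23 26 24
f 25 21 27
f 25 27 26
f 26 27 28
f 26 28 24
f 27 21 29
f 27 29 28
f 28 29 30
f 28 30 24
f 29 21 31
f 29 31 30
f 30 31 32
f 30 32 24
f 31 21 33
f 31 33 32
f 32 33 34
f 32 34 24
f 33 21 35
f 33 35 34
f 34 35 36
f 34 36 24
f 35 21 37
f 35 37 36
f 36 37 38
f 36 38 24
f 37 21 39
f 37 39 38
f 38 39 40
f 38 40 24
f 39 21 41
f 39 41 40
f 40 41 42
f 40 42 24
f 41 21 22
f 41 22 42
f 42 22 23
f 42 23 24
f 44 43 47
f 44 47 45
f 45 47 48
f 45 48 46
f 47 43 49
f 47 49 48
f 48 49 50
f 48 50 46
f 49 43 51
f 49 51 50
f 50 51 52
f 50 52 46
f 51 43 53
f 51 53 52
f 52 53 54
f 52 54 46
f 53 43 55
f 53 55 54
f 54 55 56
f 54 56 46
f 55 43 57
f 55 57 56
f 56 57 58
f 56 58 46
f 57 43 59
f 57 59 58
f 58 59 60
f 58 60 46
f 59 43 61
f 59 61 60
f 60 61 62
f 60 62 46
f 61 43 63
f 61 63 62
f 62 63 64
f 62 64 46
f 63 43 65
f 63 65 64
f 64 65 66
f 64 66 46
f 65 43 67
f 65 67 66
f 66 67 68
f 66 68 46
f 67 43 44
f 67 44 68
f 68 44 45
f 68 45 46



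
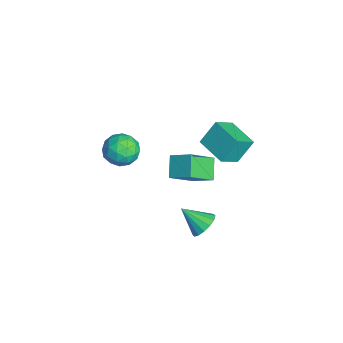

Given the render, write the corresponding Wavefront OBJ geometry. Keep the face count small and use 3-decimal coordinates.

v -0.689 1.475 0.079
v -0.961 2.352 1.34
v 0.911 2.273 -0.131
v 0.638 3.15 1.13
v -0.078 0.47 0.91
v -0.351 1.347 2.171
v 1.521 1.268 0.7
v 1.249 2.145 1.961
v 1.748 0.389 -4.502
v 2.495 -0.037 -4.495
v 1.112 -0.709 -3.478
v 2.526 0.256 -4.161
v 2.349 0.585 -3.919
v 2.01 0.861 -3.832
v 1.602 1.011 -3.925
v 1.232 0.994 -4.173
v 1 0.815 -4.509
v 0.969 0.522 -4.842
v 1.147 0.193 -5.085
v 1.485 -0.083 -5.171
v 1.894 -0.232 -5.078
v 2.263 -0.216 -4.83
v 1.809 -2.911 2.673
v 2.403 -3.716 2.87
v 0.577 -3.924 2.25
v 1.171 -4.729 2.447
v 0.845 -4.137 3.211
v 1.606 -3.511 3.472
v 1.374 -4.129 1.648
v 2.135 -3.503 1.909
v 2.134 -4.469 2.236
v 1.807 -4.474 3.202
v 1.173 -3.166 1.918
v 0.846 -3.171 2.884
v 2.214 -3.225 2.808
v 0.766 -4.415 2.312
v 0.574 -4.067 2.761
v 0.923 -4.541 2.876
v 1.746 -3.104 3.163
v 2.095 -3.578 3.278
v 1.179 -3.825 3.479
v 0.885 -4.062 1.842
v 1.234 -4.536 1.957
v 2.057 -3.099 2.244
v 2.406 -3.573 2.359
v 1.801 -3.815 1.641
v 2.406 -4.14 2.552
v 1.681 -4.736 2.303
v 1.8 -4.383 1.833
v 2.248 -4.015 1.987
v 2.213 -4.143 3.119
v 1.489 -4.739 2.871
v 1.297 -4.391 3.32
v 1.745 -4.023 3.474
v 2.055 -4.586 2.747
v 1.491 -2.901 2.249
v 0.767 -3.497 2.001
v 1.235 -3.617 1.646
v 1.683 -3.249 1.8
v 1.299 -2.904 2.817
v 0.574 -3.5 2.568
v 0.732 -3.625 3.133
v 1.18 -3.257 3.287
v 0.925 -3.054 2.373
v -0.583 -1.048 -2.47
v -1.647 -0.809 -1.624
v -1.244 0.324 -3.688
v -2.308 0.562 -2.842
v 0.188 -0.062 -1.778
v -0.876 0.176 -0.932
v -0.473 1.309 -2.996
v -1.537 1.548 -2.15
f 2 4 1
f 5 2 1
f 1 4 3
f 3 5 1
f 2 8 4
f 6 2 5
f 6 8 2
f 4 8 3
f 7 5 3
f 3 8 7
f 7 6 5
f 8 6 7
f 10 9 12
f 10 12 11
f 12 9 13
f 12 13 11
f 13 9 14
f 13 14 11
f 14 9 15
f 14 15 11
f 15 9 16
f 15 16 11
f 16 9 17
f 16 17 11
f 17 9 18
f 17 18 11
f 18 9 19
f 18 19 11
f 19 9 20
f 19 20 11
f 20 9 21
f 20 21 11
f 21 9 22
f 21 22 11
f 22 9 10
f 22 10 11
f 23 60 39
f 60 34 63
f 39 63 28
f 60 63 39
f 23 39 35
f 39 28 40
f 35 40 24
f 39 40 35
f 23 35 44
f 35 24 45
f 44 45 30
f 35 45 44
f 23 44 56
f 44 30 59
f 56 59 33
f 44 59 56
f 23 56 60
f 56 33 64
f 60 64 34
f 56 64 60
f 24 40 51
f 40 28 54
f 51 54 32
f 40 54 51
f 28 63 41
f 63 34 62
f 41 62 27
f 63 62 41
f 34 64 61
f 64 33 57
f 61 57 25
f 64 57 61
f 33 59 58
f 59 30 46
f 58 46 29
f 59 46 58
f 30 45 50
f 45 24 47
f 50 47 31
f 45 47 50
f 26 52 38
f 52 32 53
f 38 53 27
f 52 53 38
f 26 38 36
f 38 27 37
f 36 37 25
f 38 37 36
f 26 36 43
f 36 25 42
f 43 42 29
f 36 42 43
f 26 43 48
f 43 29 49
f 48 49 31
f 43 49 48
f 26 48 52
f 48 31 55
f 52 55 32
f 48 55 52
f 27 53 41
f 53 32 54
f 41 54 28
f 53 54 41
f 25 37 61
f 37 27 62
f 61 62 34
f 37 62 61
f 29 42 58
f 42 25 57
f 58 57 33
f 42 57 58
f 31 49 50
f 49 29 46
f 50 46 30
f 49 46 50
f 32 55 51
f 55 31 47
f 51 47 24
f 55 47 51
f 66 68 65
f 69 66 65
f 65 68 67
f 67 69 65
f 66 72 68
f 70 66 69
f 70 72 66
f 68 72 67
f 71 69 67
f 67 72 71
f 71 70 69
f 72 70 71



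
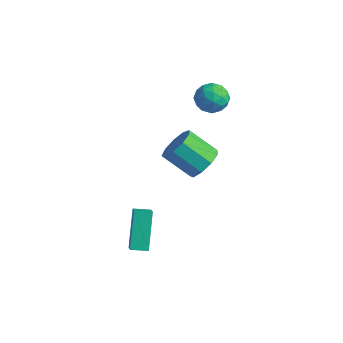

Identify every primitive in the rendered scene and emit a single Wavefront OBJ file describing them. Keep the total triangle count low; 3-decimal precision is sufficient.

v -3.273 4.575 1.705
v -2.651 4.061 2.064
v -3.429 3.639 0.636
v -2.807 3.125 0.995
v -3.589 3.216 1.395
v -3.493 3.794 2.055
v -2.587 3.906 0.645
v -2.491 4.484 1.305
v -2.227 3.648 1.409
v -2.846 3.221 1.872
v -3.234 4.479 0.828
v -3.853 4.052 1.291
v -2.949 4.4 1.978
v -3.131 3.3 0.722
v -3.591 3.353 0.957
v -3.226 3.051 1.168
v -3.444 4.243 1.973
v -3.078 3.941 2.184
v -3.629 3.445 1.791
v -3.002 3.759 0.516
v -2.636 3.457 0.727
v -2.854 4.649 1.532
v -2.489 4.347 1.743
v -2.451 4.255 0.909
v -2.334 3.855 1.804
v -2.425 3.305 1.176
v -2.296 3.764 0.97
v -2.239 4.104 1.358
v -2.698 3.605 2.077
v -2.789 3.054 1.449
v -3.249 3.108 1.683
v -3.192 3.448 2.072
v -2.448 3.362 1.692
v -3.291 4.646 1.251
v -3.382 4.095 0.623
v -2.888 4.252 0.628
v -2.831 4.592 1.017
v -3.655 4.395 1.524
v -3.746 3.845 0.896
v -3.841 3.596 1.342
v -3.784 3.936 1.73
v -3.632 4.338 1.008
v -1.849 2.206 -1.694
v -1.266 1.475 -1.475
v -2.469 0.843 -0.388
v -3.051 1.574 -0.606
v -1.16 1.977 -1.065
v -2.362 1.345 0.022
v -1.376 2.587 -0.95
v -2.578 1.954 0.138
v -1.813 3.018 -1.182
v -3.016 2.385 -0.095
v -2.267 3.069 -1.654
v -3.469 2.437 -0.567
v -2.525 2.717 -2.144
v -3.728 2.084 -1.057
v -2.467 2.126 -2.424
v -3.669 1.493 -1.337
v -2.119 1.572 -2.362
v -3.321 0.939 -1.274
v -1.645 1.315 -1.987
v -2.847 0.683 -0.899
v -1.305 -2.924 -4.252
v -2.103 -1.915 -2.618
v -1.897 -2.469 -4.823
v -2.696 -1.46 -3.189
v -0.744 -2.32 -4.351
v -1.543 -1.311 -2.717
v -1.337 -1.865 -4.922
v -2.135 -0.856 -3.288
f 1 38 17
f 38 12 41
f 17 41 6
f 38 41 17
f 1 17 13
f 17 6 18
f 13 18 2
f 17 18 13
f 1 13 22
f 13 2 23
f 22 23 8
f 13 23 22
f 1 22 34
f 22 8 37
f 34 37 11
f 22 37 34
f 1 34 38
f 34 11 42
f 38 42 12
f 34 42 38
f 2 18 29
f 18 6 32
f 29 32 10
f 18 32 29
f 6 41 19
f 41 12 40
f 19 40 5
f 41 40 19
f 12 42 39
f 42 11 35
f 39 35 3
f 42 35 39
f 11 37 36
f 37 8 24
f 36 24 7
f 37 24 36
f 8 23 28
f 23 2 25
f 28 25 9
f 23 25 28
f 4 30 16
f 30 10 31
f 16 31 5
f 30 31 16
f 4 16 14
f 16 5 15
f 14 15 3
f 16 15 14
f 4 14 21
f 14 3 20
f 21 20 7
f 14 20 21
f 4 21 26
f 21 7 27
f 26 27 9
f 21 27 26
f 4 26 30
f 26 9 33
f 30 33 10
f 26 33 30
f 5 31 19
f 31 10 32
f 19 32 6
f 31 32 19
f 3 15 39
f 15 5 40
f 39 40 12
f 15 40 39
f 7 20 36
f 20 3 35
f 36 35 11
f 20 35 36
f 9 27 28
f 27 7 24
f 28 24 8
f 27 24 28
f 10 33 29
f 33 9 25
f 29 25 2
f 33 25 29
f 44 43 47
f 44 47 45
f 45 47 48
f 45 48 46
f 47 43 49
f 47 49 48
f 48 49 50
f 48 50 46
f 49 43 51
f 49 51 50
f 50 51 52
f 50 52 46
f 51 43 53
f 51 53 52
f 52 53 54
f 52 54 46
f 53 43 55
f 53 55 54
f 54 55 56
f 54 56 46
f 55 43 57
f 55 57 56
f 56 57 58
f 56 58 46
f 57 43 59
f 57 59 58
f 58 59 60
f 58 60 46
f 59 43 61
f 59 61 60
f 60 61 62
f 60 62 46
f 61 43 44
f 61 44 62
f 62 44 45
f 62 45 46
f 64 66 63
f 67 64 63
f 63 66 65
f 65 67 63
f 64 70 66
f 68 64 67
f 68 70 64
f 66 70 65
f 69 67 65
f 65 70 69
f 69 68 67
f 70 68 69



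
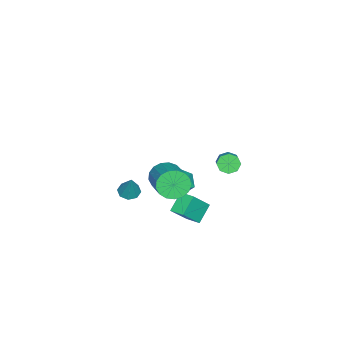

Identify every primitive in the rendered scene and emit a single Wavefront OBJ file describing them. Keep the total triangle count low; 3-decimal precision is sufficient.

v 0.199 -0.731 -1.592
v 0.943 -1.133 -1.378
v -0.503 -1.947 -1.442
v 0.241 -2.349 -1.228
v -0.111 -1.766 -0.683
v 0.322 -1.014 -0.776
v 0.118 -2.066 -2.044
v 0.551 -1.314 -2.137
v 0.893 -1.959 -1.657
v 0.751 -1.773 -0.816
v -0.311 -1.307 -2.004
v -0.453 -1.121 -1.163
v 2.827 -1.147 0.902
v 3.297 -1.326 0.217
v 4.864 -0.251 1.013
v 4.393 -0.073 1.698
v 3.109 -0.979 0.118
v 4.676 0.096 0.914
v 2.857 -0.671 0.199
v 4.423 0.404 0.995
v 2.597 -0.471 0.441
v 4.164 0.604 1.237
v 2.39 -0.427 0.788
v 3.957 0.648 1.584
v 2.283 -0.548 1.162
v 3.85 0.527 1.958
v 2.301 -0.806 1.476
v 3.867 0.269 2.272
v 2.439 -1.142 1.658
v 4.005 -0.067 2.454
v 2.666 -1.48 1.668
v 4.232 -0.405 2.464
v 2.929 -1.741 1.502
v 4.496 -0.666 2.298
v 3.17 -1.867 1.198
v 4.736 -0.792 1.994
v 3.331 -1.827 0.827
v 4.898 -0.752 1.623
v 3.377 -1.632 0.473
v 4.944 -0.557 1.269
v 2.592 -3.199 -0.932
v 3.102 -3.464 -1.065
v 3.128 -2.821 0.372
v 3.096 -3.03 -1.188
v 2.795 -2.694 -1.161
v 2.375 -2.654 -1
v 2.082 -2.933 -0.8
v 2.088 -3.367 -0.676
v 2.389 -3.703 -0.703
v 2.809 -3.743 -0.864
v -2.908 -0.181 -1.633
v -2.615 -0.069 -2.168
v -1.699 0.333 -1.581
v -1.992 0.221 -1.047
v -2.872 0.301 -2.021
v -1.956 0.704 -1.434
v -3.15 0.389 -1.647
v -2.234 0.792 -1.06
v -3.287 0.143 -1.265
v -2.37 0.546 -0.678
v -3.201 -0.293 -1.099
v -2.285 0.109 -0.512
v -2.944 -0.664 -1.246
v -2.028 -0.261 -0.659
v -2.666 -0.752 -1.62
v -1.75 -0.349 -1.033
v -2.53 -0.506 -2.002
v -1.613 -0.103 -1.415
v 1.782 0.046 -1.274
v 2.687 -0.428 -0.162
v 2.046 0.824 -1.157
v 2.951 0.35 -0.045
v 2.649 -0.13 -2.055
v 3.554 -0.604 -0.943
v 2.913 0.648 -1.938
v 3.818 0.174 -0.826
f 1 12 6
f 1 6 2
f 1 2 8
f 1 8 11
f 1 11 12
f 2 6 10
f 6 12 5
f 12 11 3
f 11 8 7
f 8 2 9
f 4 10 5
f 4 5 3
f 4 3 7
f 4 7 9
f 4 9 10
f 5 10 6
f 3 5 12
f 7 3 11
f 9 7 8
f 10 9 2
f 14 13 17
f 14 17 15
f 15 17 18
f 15 18 16
f 17 13 19
f 17 19 18
f 18 19 20
f 18 20 16
f 19 13 21
f 19 21 20
f 20 21 22
f 20 22 16
f 21 13 23
f 21 23 22
f 22 23 24
f 22 24 16
f 23 13 25
f 23 25 24
f 24 25 26
f 24 26 16
f 25 13 27
f 25 27 26
f 26 27 28
f 26 28 16
f 27 13 29
f 27 29 28
f 28 29 30
f 28 30 16
f 29 13 31
f 29 31 30
f 30 31 32
f 30 32 16
f 31 13 33
f 31 33 32
f 32 33 34
f 32 34 16
f 33 13 35
f 33 35 34
f 34 35 36
f 34 36 16
f 35 13 37
f 35 37 36
f 36 37 38
f 36 38 16
f 37 13 39
f 37 39 38
f 38 39 40
f 38 40 16
f 39 13 14
f 39 14 40
f 40 14 15
f 40 15 16
f 42 41 44
f 42 44 43
f 44 41 45
f 44 45 43
f 45 41 46
f 45 46 43
f 46 41 47
f 46 47 43
f 47 41 48
f 47 48 43
f 48 41 49
f 48 49 43
f 49 41 50
f 49 50 43
f 50 41 42
f 50 42 43
f 52 51 55
f 52 55 53
f 53 55 56
f 53 56 54
f 55 51 57
f 55 57 56
f 56 57 58
f 56 58 54
f 57 51 59
f 57 59 58
f 58 59 60
f 58 60 54
f 59 51 61
f 59 61 60
f 60 61 62
f 60 62 54
f 61 51 63
f 61 63 62
f 62 63 64
f 62 64 54
f 63 51 65
f 63 65 64
f 64 65 66
f 64 66 54
f 65 51 67
f 65 67 66
f 66 67 68
f 66 68 54
f 67 51 52
f 67 52 68
f 68 52 53
f 68 53 54
f 70 72 69
f 73 70 69
f 69 72 71
f 71 73 69
f 70 76 72
f 74 70 73
f 74 76 70
f 72 76 71
f 75 73 71
f 71 76 75
f 75 74 73
f 76 74 75



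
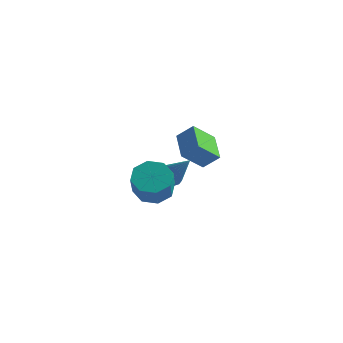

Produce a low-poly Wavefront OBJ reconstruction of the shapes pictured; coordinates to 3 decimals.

v -3.787 1.503 -4.71
v -3.289 1.205 -5.199
v -2.353 1.277 -3.11
v -3.219 1.561 -5.211
v -3.279 1.905 -5.108
v -3.456 2.157 -4.914
v -3.709 2.259 -4.672
v -3.979 2.188 -4.44
v -4.206 1.96 -4.269
v -4.336 1.628 -4.199
v -4.341 1.267 -4.246
v -4.219 0.96 -4.399
v -3.998 0.778 -4.624
v -3.728 0.762 -4.867
v -3.472 0.916 -5.075
v -2.795 -1.383 -4.13
v -1.99 -0.671 -3.945
v -1.181 -1.986 -2.406
v -1.985 -2.697 -2.59
v -2.66 -0.526 -3.469
v -1.85 -1.841 -1.93
v -3.408 -0.883 -3.38
v -2.599 -2.197 -1.841
v -3.798 -1.533 -3.73
v -2.988 -2.847 -2.191
v -3.599 -2.094 -4.314
v -2.79 -3.409 -2.775
v -2.93 -2.239 -4.79
v -2.12 -3.554 -3.251
v -2.181 -1.883 -4.879
v -1.372 -3.197 -3.34
v -1.792 -1.233 -4.529
v -0.982 -2.547 -2.99
v -2.945 3.419 -4.641
v -3.567 2.279 -3.528
v -4.141 4.74 -3.955
v -4.763 3.601 -2.842
v -2.097 3.759 -3.818
v -2.719 2.62 -2.705
v -3.293 5.081 -3.132
v -3.915 3.941 -2.019
f 2 1 4
f 2 4 3
f 4 1 5
f 4 5 3
f 5 1 6
f 5 6 3
f 6 1 7
f 6 7 3
f 7 1 8
f 7 8 3
f 8 1 9
f 8 9 3
f 9 1 10
f 9 10 3
f 10 1 11
f 10 11 3
f 11 1 12
f 11 12 3
f 12 1 13
f 12 13 3
f 13 1 14
f 13 14 3
f 14 1 15
f 14 15 3
f 15 1 2
f 15 2 3
f 17 16 20
f 17 20 18
f 18 20 21
f 18 21 19
f 20 16 22
f 20 22 21
f 21 22 23
f 21 23 19
f 22 16 24
f 22 24 23
f 23 24 25
f 23 25 19
f 24 16 26
f 24 26 25
f 25 26 27
f 25 27 19
f 26 16 28
f 26 28 27
f 27 28 29
f 27 29 19
f 28 16 30
f 28 30 29
f 29 30 31
f 29 31 19
f 30 16 32
f 30 32 31
f 31 32 33
f 31 33 19
f 32 16 17
f 32 17 33
f 33 17 18
f 33 18 19
f 35 37 34
f 38 35 34
f 34 37 36
f 36 38 34
f 35 41 37
f 39 35 38
f 39 41 35
f 37 41 36
f 40 38 36
f 36 41 40
f 40 39 38
f 41 39 40



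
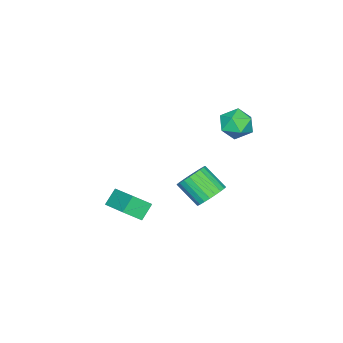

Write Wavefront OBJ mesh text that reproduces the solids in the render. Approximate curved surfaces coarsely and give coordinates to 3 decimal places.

v 0.418 -1.546 -2.054
v 1.007 -2.175 -1.371
v 1.277 -0.014 -1.385
v 1.867 -0.643 -0.702
v 1.113 -1.637 -2.738
v 1.703 -2.266 -2.055
v 1.973 -0.105 -2.069
v 2.562 -0.734 -1.386
v -0.859 3.748 4.448
v -0.266 3.121 4.635
v -1.234 3.039 3.265
v -0.641 2.412 3.452
v -1.361 2.504 3.956
v -1.129 2.942 4.687
v -0.371 3.218 3.213
v -0.139 3.656 3.944
v 0.036 2.794 3.872
v -0.576 2.352 4.331
v -0.924 3.808 3.569
v -1.536 3.366 4.028
v -0.517 2.005 -1.197
v -0.004 1.567 -1.68
v -0.069 0.437 -0.726
v -0.583 0.875 -0.243
v 0.206 1.719 -1.486
v 0.141 0.589 -0.532
v 0.306 1.914 -1.248
v 0.241 0.785 -0.293
v 0.281 2.123 -1.002
v 0.215 0.994 -0.048
v 0.134 2.315 -0.786
v 0.068 1.185 0.168
v -0.113 2.459 -0.633
v -0.178 1.329 0.322
v -0.42 2.533 -0.565
v -0.486 1.404 0.39
v -0.743 2.528 -0.594
v -0.808 1.399 0.361
v -1.031 2.443 -0.714
v -1.096 1.313 0.24
v -1.241 2.291 -0.908
v -1.306 1.161 0.046
v -1.341 2.095 -1.147
v -1.406 0.966 -0.192
v -1.315 1.886 -1.392
v -1.381 0.757 -0.438
v -1.168 1.695 -1.608
v -1.234 0.565 -0.654
v -0.922 1.551 -1.762
v -0.987 0.421 -0.807
v -0.614 1.476 -1.83
v -0.68 0.347 -0.875
v -0.292 1.481 -1.801
v -0.357 0.352 -0.846
f 2 4 1
f 5 2 1
f 1 4 3
f 3 5 1
f 2 8 4
f 6 2 5
f 6 8 2
f 4 8 3
f 7 5 3
f 3 8 7
f 7 6 5
f 8 6 7
f 9 20 14
f 9 14 10
f 9 10 16
f 9 16 19
f 9 19 20
f 10 14 18
f 14 20 13
f 20 19 11
f 19 16 15
f 16 10 17
f 12 18 13
f 12 13 11
f 12 11 15
f 12 15 17
f 12 17 18
f 13 18 14
f 11 13 20
f 15 11 19
f 17 15 16
f 18 17 10
f 22 21 25
f 22 25 23
f 23 25 26
f 23 26 24
f 25 21 27
f 25 27 26
f 26 27 28
f 26 28 24
f 27 21 29
f 27 29 28
f 28 29 30
f 28 30 24
f 29 21 31
f 29 31 30
f 30 31 32
f 30 32 24
f 31 21 33
f 31 33 32
f 32 33 34
f 32 34 24
f 33 21 35
f 33 35 34
f 34 35 36
f 34 36 24
f 35 21 37
f 35 37 36
f 36 37 38
f 36 38 24
f 37 21 39
f 37 39 38
f 38 39 40
f 38 40 24
f 39 21 41
f 39 41 40
f 40 41 42
f 40 42 24
f 41 21 43
f 41 43 42
f 42 43 44
f 42 44 24
f 43 21 45
f 43 45 44
f 44 45 46
f 44 46 24
f 45 21 47
f 45 47 46
f 46 47 48
f 46 48 24
f 47 21 49
f 47 49 48
f 48 49 50
f 48 50 24
f 49 21 51
f 49 51 50
f 50 51 52
f 50 52 24
f 51 21 53
f 51 53 52
f 52 53 54
f 52 54 24
f 53 21 22
f 53 22 54
f 54 22 23
f 54 23 24



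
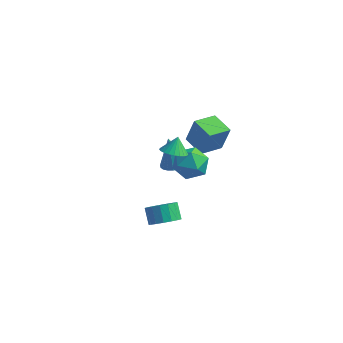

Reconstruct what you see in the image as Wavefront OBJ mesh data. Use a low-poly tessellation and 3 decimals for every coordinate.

v 0.128 -3.701 -1.736
v 0.942 -3.315 -1.468
v 0.406 -2.734 -0.676
v -0.408 -3.119 -0.944
v 0.787 -3.032 -1.782
v 0.251 -2.45 -0.989
v 0.481 -2.902 -2.084
v -0.055 -2.32 -1.291
v 0.094 -2.955 -2.307
v -0.443 -2.373 -1.514
v -0.286 -3.179 -2.399
v -0.822 -2.597 -1.607
v -0.57 -3.522 -2.34
v -1.106 -2.94 -1.547
v -0.695 -3.906 -2.142
v -1.231 -3.325 -1.349
v -0.631 -4.244 -1.851
v -1.167 -3.662 -1.058
v -0.393 -4.457 -1.534
v -0.929 -3.875 -0.741
v -0.036 -4.496 -1.263
v -0.572 -3.915 -0.471
v 0.359 -4.354 -1.101
v -0.177 -3.772 -0.308
v 0.701 -4.062 -1.084
v 0.165 -3.48 -0.291
v 0.911 -3.687 -1.217
v 0.375 -3.105 -0.424
v -2.079 3.508 -1.208
v -1.637 3.722 0.513
v -1.396 4.924 -1.559
v -0.955 5.138 0.162
v -0.745 2.802 -1.462
v -0.304 3.016 0.259
v -0.063 4.218 -1.813
v 0.379 4.432 -0.092
v -1.183 0.06 0.892
v -0.596 0.591 0.582
v -1.177 0.6 1.828
v -0.876 0.746 0.495
v -1.203 0.797 0.468
v -1.526 0.735 0.506
v -1.798 0.571 0.602
v -1.976 0.329 0.743
v -2.033 0.046 0.906
v -1.961 -0.234 1.067
v -1.77 -0.47 1.202
v -1.491 -0.625 1.289
v -1.164 -0.676 1.316
v -0.84 -0.614 1.278
v -0.569 -0.45 1.182
v -0.391 -0.208 1.041
v -0.333 0.075 0.878
v -0.406 0.355 0.717
v -2.383 2.724 -3.017
v -1.542 3.058 -2.803
v -2.977 2.976 -1.083
v -1.717 3.362 -2.896
v -1.994 3.568 -3.008
v -2.33 3.646 -3.122
v -2.673 3.583 -3.219
v -2.973 3.39 -3.286
v -3.183 3.095 -3.312
v -3.271 2.743 -3.293
v -3.223 2.389 -3.232
v -3.048 2.085 -3.139
v -2.771 1.879 -3.027
v -2.435 1.801 -2.913
v -2.092 1.864 -2.816
v -1.792 2.057 -2.749
v -1.582 2.352 -2.723
v -1.495 2.704 -2.742
v -1.152 1.321 -0.642
v 0.01 1.562 -0.714
v -0.75 -0.382 0.154
v 0.412 -0.141 0.082
v -0.274 0.465 0.839
v -0.523 1.518 0.347
v -0.217 -0.338 -0.907
v -0.466 0.715 -1.399
v 0.587 0.536 -0.878
v 0.552 1.033 0.201
v -1.292 0.147 -0.761
v -1.327 0.644 0.318
f 2 1 5
f 2 5 3
f 3 5 6
f 3 6 4
f 5 1 7
f 5 7 6
f 6 7 8
f 6 8 4
f 7 1 9
f 7 9 8
f 8 9 10
f 8 10 4
f 9 1 11
f 9 11 10
f 10 11 12
f 10 12 4
f 11 1 13
f 11 13 12
f 12 13 14
f 12 14 4
f 13 1 15
f 13 15 14
f 14 15 16
f 14 16 4
f 15 1 17
f 15 17 16
f 16 17 18
f 16 18 4
f 17 1 19
f 17 19 18
f 18 19 20
f 18 20 4
f 19 1 21
f 19 21 20
f 20 21 22
f 20 22 4
f 21 1 23
f 21 23 22
f 22 23 24
f 22 24 4
f 23 1 25
f 23 25 24
f 24 25 26
f 24 26 4
f 25 1 27
f 25 27 26
f 26 27 28
f 26 28 4
f 27 1 2
f 27 2 28
f 28 2 3
f 28 3 4
f 30 32 29
f 33 30 29
f 29 32 31
f 31 33 29
f 30 36 32
f 34 30 33
f 34 36 30
f 32 36 31
f 35 33 31
f 31 36 35
f 35 34 33
f 36 34 35
f 38 37 40
f 38 40 39
f 40 37 41
f 40 41 39
f 41 37 42
f 41 42 39
f 42 37 43
f 42 43 39
f 43 37 44
f 43 44 39
f 44 37 45
f 44 45 39
f 45 37 46
f 45 46 39
f 46 37 47
f 46 47 39
f 47 37 48
f 47 48 39
f 48 37 49
f 48 49 39
f 49 37 50
f 49 50 39
f 50 37 51
f 50 51 39
f 51 37 52
f 51 52 39
f 52 37 53
f 52 53 39
f 53 37 54
f 53 54 39
f 54 37 38
f 54 38 39
f 56 55 58
f 56 58 57
f 58 55 59
f 58 59 57
f 59 55 60
f 59 60 57
f 60 55 61
f 60 61 57
f 61 55 62
f 61 62 57
f 62 55 63
f 62 63 57
f 63 55 64
f 63 64 57
f 64 55 65
f 64 65 57
f 65 55 66
f 65 66 57
f 66 55 67
f 66 67 57
f 67 55 68
f 67 68 57
f 68 55 69
f 68 69 57
f 69 55 70
f 69 70 57
f 70 55 71
f 70 71 57
f 71 55 72
f 71 72 57
f 72 55 56
f 72 56 57
f 73 84 78
f 73 78 74
f 73 74 80
f 73 80 83
f 73 83 84
f 74 78 82
f 78 84 77
f 84 83 75
f 83 80 79
f 80 74 81
f 76 82 77
f 76 77 75
f 76 75 79
f 76 79 81
f 76 81 82
f 77 82 78
f 75 77 84
f 79 75 83
f 81 79 80
f 82 81 74



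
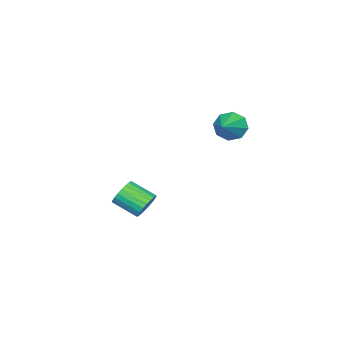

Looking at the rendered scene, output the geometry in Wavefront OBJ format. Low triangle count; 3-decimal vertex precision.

v -1.835 2.863 2.777
v -1.483 2.366 2.273
v -0.465 3.217 3.383
v -1.53 2.926 2.051
v -1.755 3.449 2.253
v -2.027 3.629 2.763
v -2.187 3.36 3.28
v -2.14 2.799 3.502
v -1.915 2.276 3.3
v -1.643 2.097 2.79
v -1.507 -1.239 -3.191
v -1.186 -1.521 -3.795
v -1.012 -2.742 -3.134
v -1.333 -2.461 -2.529
v -0.958 -1.412 -3.655
v -0.783 -2.634 -2.994
v -0.813 -1.278 -3.445
v -0.639 -2.499 -2.784
v -0.774 -1.137 -3.196
v -0.6 -2.359 -2.534
v -0.847 -1.012 -2.946
v -0.672 -2.234 -2.284
v -1.02 -0.922 -2.733
v -0.845 -2.143 -2.072
v -1.267 -0.88 -2.59
v -1.093 -2.101 -1.929
v -1.551 -0.892 -2.539
v -1.376 -2.114 -1.877
v -1.828 -0.958 -2.586
v -1.654 -2.179 -1.925
v -2.057 -1.066 -2.726
v -1.882 -2.288 -2.065
v -2.201 -1.201 -2.936
v -2.027 -2.422 -2.275
v -2.24 -1.341 -3.186
v -2.066 -2.563 -2.524
v -2.168 -1.466 -3.436
v -1.993 -2.688 -2.774
v -1.995 -1.557 -3.648
v -1.82 -2.778 -2.987
v -1.747 -1.599 -3.791
v -1.573 -2.82 -3.13
v -1.464 -1.586 -3.843
v -1.289 -2.808 -3.181
f 2 1 4
f 2 4 3
f 4 1 5
f 4 5 3
f 5 1 6
f 5 6 3
f 6 1 7
f 6 7 3
f 7 1 8
f 7 8 3
f 8 1 9
f 8 9 3
f 9 1 10
f 9 10 3
f 10 1 2
f 10 2 3
f 12 11 15
f 12 15 13
f 13 15 16
f 13 16 14
f 15 11 17
f 15 17 16
f 16 17 18
f 16 18 14
f 17 11 19
f 17 19 18
f 18 19 20
f 18 20 14
f 19 11 21
f 19 21 20
f 20 21 22
f 20 22 14
f 21 11 23
f 21 23 22
f 22 23 24
f 22 24 14
f 23 11 25
f 23 25 24
f 24 25 26
f 24 26 14
f 25 11 27
f 25 27 26
f 26 27 28
f 26 28 14
f 27 11 29
f 27 29 28
f 28 29 30
f 28 30 14
f 29 11 31
f 29 31 30
f 30 31 32
f 30 32 14
f 31 11 33
f 31 33 32
f 32 33 34
f 32 34 14
f 33 11 35
f 33 35 34
f 34 35 36
f 34 36 14
f 35 11 37
f 35 37 36
f 36 37 38
f 36 38 14
f 37 11 39
f 37 39 38
f 38 39 40
f 38 40 14
f 39 11 41
f 39 41 40
f 40 41 42
f 40 42 14
f 41 11 43
f 41 43 42
f 42 43 44
f 42 44 14
f 43 11 12
f 43 12 44
f 44 12 13
f 44 13 14



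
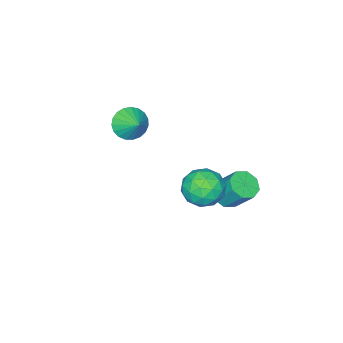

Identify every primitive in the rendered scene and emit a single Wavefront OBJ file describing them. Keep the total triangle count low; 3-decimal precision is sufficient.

v -1.995 4.195 -0.71
v -1.154 3.907 -1.383
v -2.526 2.473 -0.637
v -1.685 2.185 -1.31
v -1.475 2.525 -0.269
v -1.147 3.589 -0.315
v -2.533 2.791 -1.705
v -2.205 3.855 -1.751
v -1.487 3.039 -1.998
v -0.833 2.875 -1.111
v -2.847 3.505 -0.909
v -2.193 3.341 -0.022
v -1.528 4.202 -1.053
v -2.152 2.178 -0.967
v -2.029 2.378 -0.355
v -1.534 2.209 -0.751
v -1.524 4.015 -0.425
v -1.029 3.846 -0.821
v -1.218 3.034 -0.166
v -2.651 2.534 -1.199
v -2.156 2.365 -1.595
v -2.146 4.171 -1.269
v -1.651 4.002 -1.665
v -2.462 3.346 -1.854
v -1.229 3.523 -1.81
v -1.541 2.511 -1.767
v -2.04 2.866 -1.999
v -1.847 3.492 -2.026
v -0.845 3.426 -1.288
v -1.157 2.414 -1.245
v -1.033 2.614 -0.634
v -0.841 3.24 -0.66
v -1.04 2.916 -1.65
v -2.523 3.966 -0.775
v -2.835 2.954 -0.732
v -2.839 3.14 -1.36
v -2.647 3.766 -1.386
v -2.139 3.869 -0.253
v -2.451 2.857 -0.21
v -1.833 2.888 0.006
v -1.64 3.514 -0.021
v -2.64 3.464 -0.37
v -3.166 -2.633 -0.548
v -2.559 -2.393 -1.239
v -2.794 -1.687 0.108
v -2.885 -2.194 -1.342
v -3.259 -2.071 -1.308
v -3.616 -2.045 -1.142
v -3.896 -2.121 -0.874
v -4.05 -2.286 -0.549
v -4.05 -2.51 -0.224
v -3.898 -2.756 0.044
v -3.619 -2.981 0.211
v -3.262 -3.146 0.246
v -2.888 -3.222 0.144
v -2.562 -3.196 -0.077
v -2.34 -3.073 -0.381
v -2.261 -2.874 -0.712
v -2.339 -2.633 -1.016
v -3.738 2.968 -2.919
v -3.238 2.477 -2.493
v -3.322 3.501 -1.215
v -3.822 3.992 -1.641
v -2.926 2.912 -2.821
v -3.01 3.936 -1.543
v -3.09 3.38 -3.206
v -3.174 4.404 -1.928
v -3.633 3.606 -3.423
v -3.717 4.63 -2.145
v -4.238 3.459 -3.345
v -4.322 4.483 -2.067
v -4.55 3.024 -3.017
v -4.634 4.048 -1.739
v -4.386 2.556 -2.632
v -4.47 3.58 -1.354
v -3.843 2.33 -2.415
v -3.927 3.354 -1.137
f 1 38 17
f 38 12 41
f 17 41 6
f 38 41 17
f 1 17 13
f 17 6 18
f 13 18 2
f 17 18 13
f 1 13 22
f 13 2 23
f 22 23 8
f 13 23 22
f 1 22 34
f 22 8 37
f 34 37 11
f 22 37 34
f 1 34 38
f 34 11 42
f 38 42 12
f 34 42 38
f 2 18 29
f 18 6 32
f 29 32 10
f 18 32 29
f 6 41 19
f 41 12 40
f 19 40 5
f 41 40 19
f 12 42 39
f 42 11 35
f 39 35 3
f 42 35 39
f 11 37 36
f 37 8 24
f 36 24 7
f 37 24 36
f 8 23 28
f 23 2 25
f 28 25 9
f 23 25 28
f 4 30 16
f 30 10 31
f 16 31 5
f 30 31 16
f 4 16 14
f 16 5 15
f 14 15 3
f 16 15 14
f 4 14 21
f 14 3 20
f 21 20 7
f 14 20 21
f 4 21 26
f 21 7 27
f 26 27 9
f 21 27 26
f 4 26 30
f 26 9 33
f 30 33 10
f 26 33 30
f 5 31 19
f 31 10 32
f 19 32 6
f 31 32 19
f 3 15 39
f 15 5 40
f 39 40 12
f 15 40 39
f 7 20 36
f 20 3 35
f 36 35 11
f 20 35 36
f 9 27 28
f 27 7 24
f 28 24 8
f 27 24 28
f 10 33 29
f 33 9 25
f 29 25 2
f 33 25 29
f 44 43 46
f 44 46 45
f 46 43 47
f 46 47 45
f 47 43 48
f 47 48 45
f 48 43 49
f 48 49 45
f 49 43 50
f 49 50 45
f 50 43 51
f 50 51 45
f 51 43 52
f 51 52 45
f 52 43 53
f 52 53 45
f 53 43 54
f 53 54 45
f 54 43 55
f 54 55 45
f 55 43 56
f 55 56 45
f 56 43 57
f 56 57 45
f 57 43 58
f 57 58 45
f 58 43 59
f 58 59 45
f 59 43 44
f 59 44 45
f 61 60 64
f 61 64 62
f 62 64 65
f 62 65 63
f 64 60 66
f 64 66 65
f 65 66 67
f 65 67 63
f 66 60 68
f 66 68 67
f 67 68 69
f 67 69 63
f 68 60 70
f 68 70 69
f 69 70 71
f 69 71 63
f 70 60 72
f 70 72 71
f 71 72 73
f 71 73 63
f 72 60 74
f 72 74 73
f 73 74 75
f 73 75 63
f 74 60 76
f 74 76 75
f 75 76 77
f 75 77 63
f 76 60 61
f 76 61 77
f 77 61 62
f 77 62 63

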